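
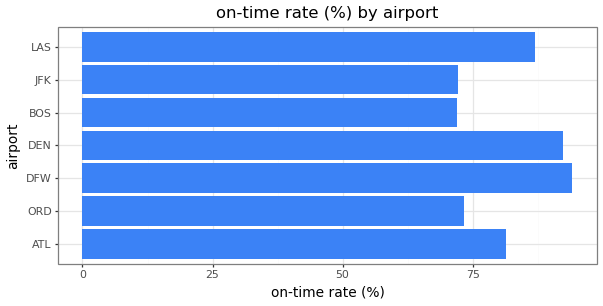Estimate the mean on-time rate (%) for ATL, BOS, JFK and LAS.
(80 + 70 + 70 + 90) / 4 ≈ 78.

≈ 78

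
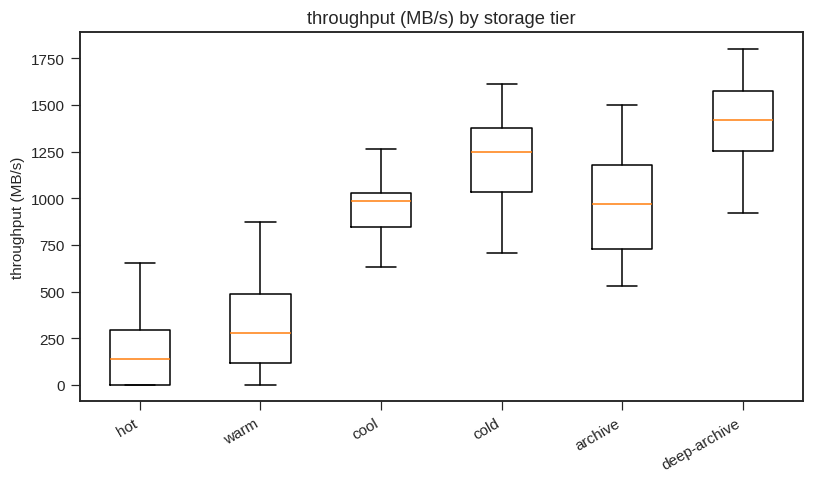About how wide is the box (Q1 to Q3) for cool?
≈ 200

Q3 ≈ 1000, Q1 ≈ 800; IQR ≈ 200.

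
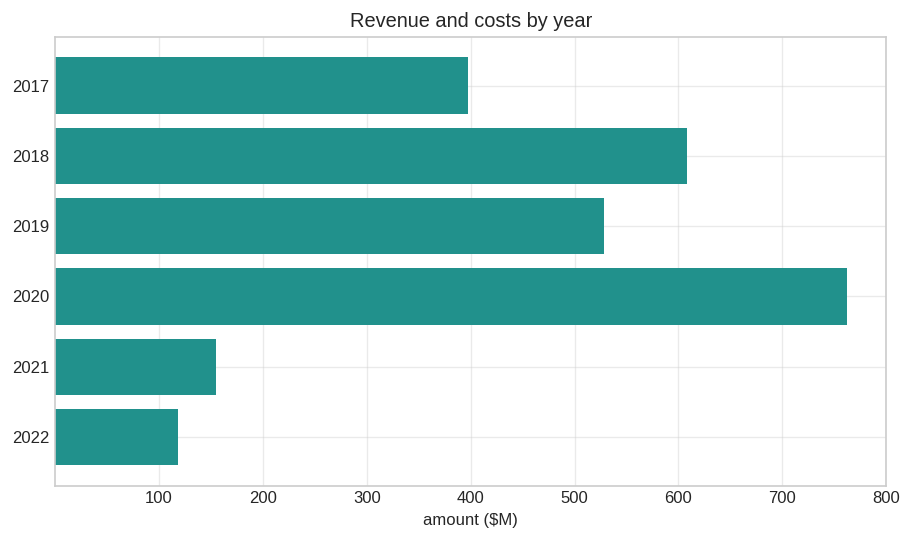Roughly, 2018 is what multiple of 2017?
≈ 1.5×

2018 ≈ 600, 2017 ≈ 400; 600/400 ≈ 1.5.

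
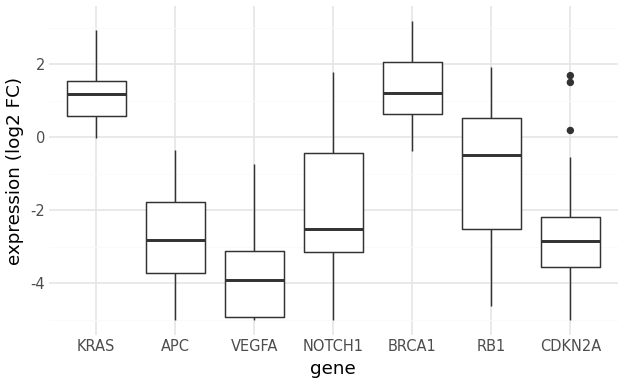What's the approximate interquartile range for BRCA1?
≈ 1.5

Q3 ≈ 2.0, Q1 ≈ 0.5; IQR ≈ 1.5.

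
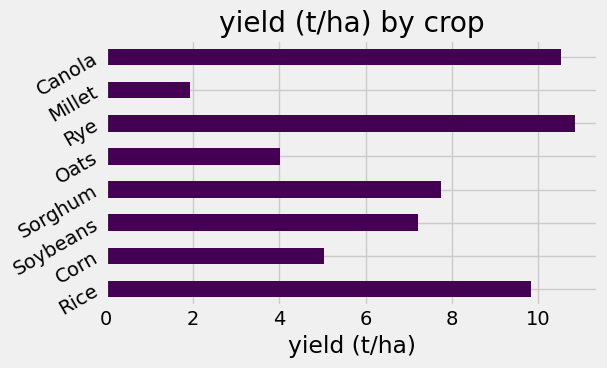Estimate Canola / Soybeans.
Canola ≈ 11, Soybeans ≈ 7; 11/7 ≈ 1.57.

≈ 1.57×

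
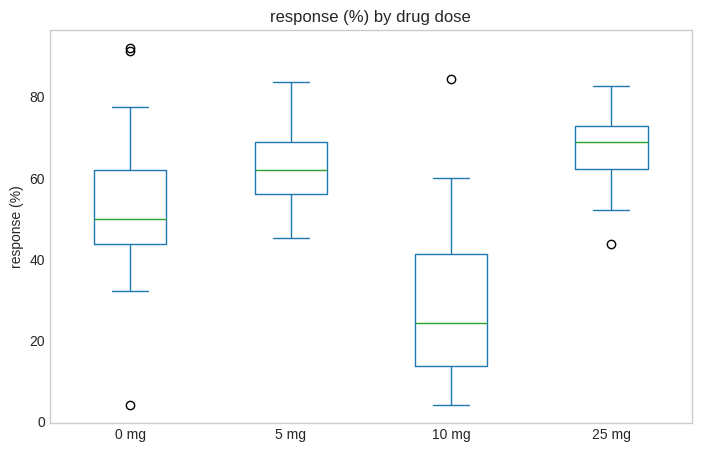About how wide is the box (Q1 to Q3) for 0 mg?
Q3 ≈ 60, Q1 ≈ 45; IQR ≈ 15.

≈ 15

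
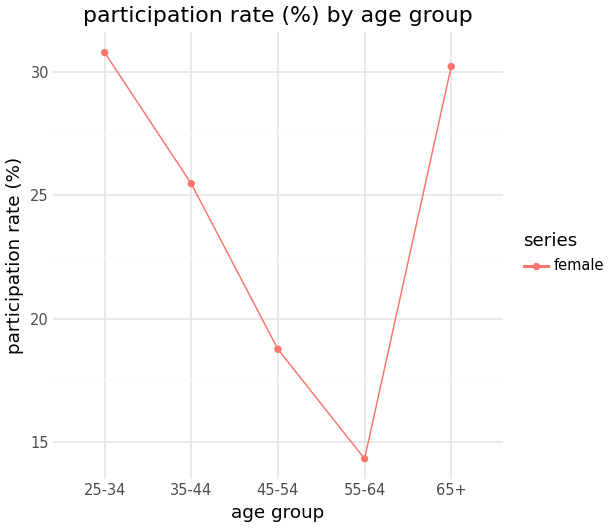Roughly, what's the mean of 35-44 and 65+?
≈ 28

(26 + 30) / 2 ≈ 28.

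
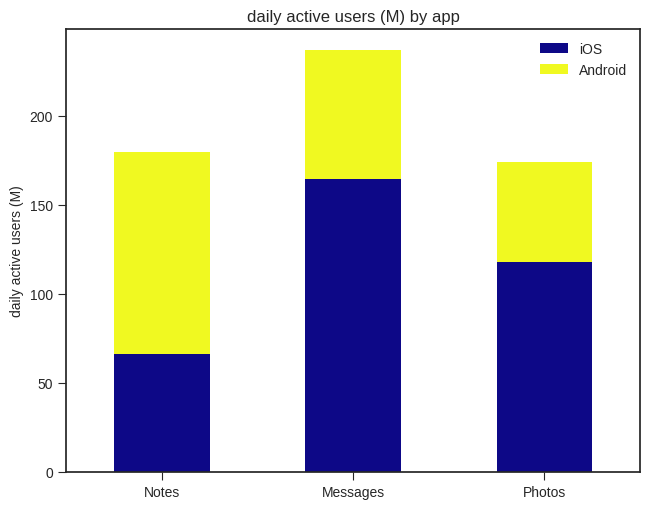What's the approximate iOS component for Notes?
iOS top ≈ 60, bottom ≈ 0; segment ≈ 60.

≈ 60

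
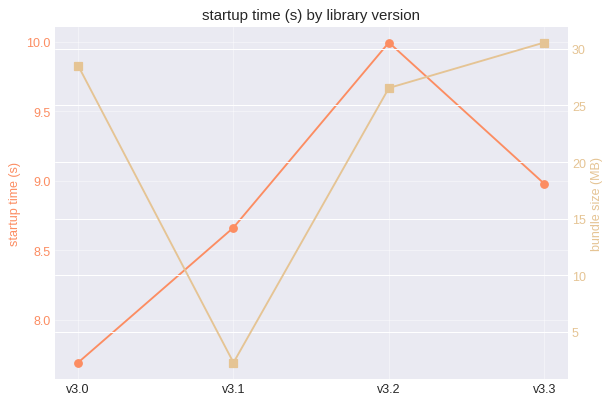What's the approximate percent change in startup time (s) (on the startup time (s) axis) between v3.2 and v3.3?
v3.2 ≈ 10.0, v3.3 ≈ 9.0; (9.0 − 10.0) / 10.0 ≈ -10%.

≈ -10%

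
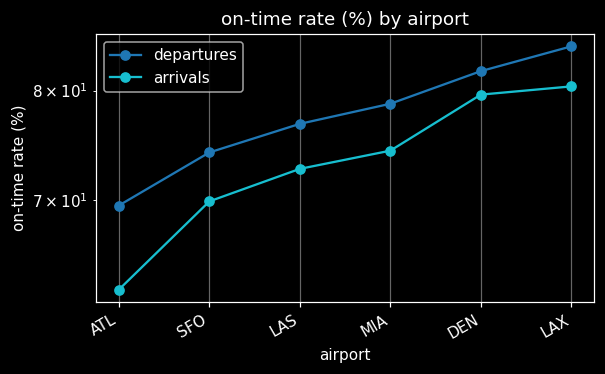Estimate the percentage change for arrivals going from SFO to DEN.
SFO ≈ 70, DEN ≈ 80; (80 − 70) / 70 ≈ +14.3%.

≈ +14.3%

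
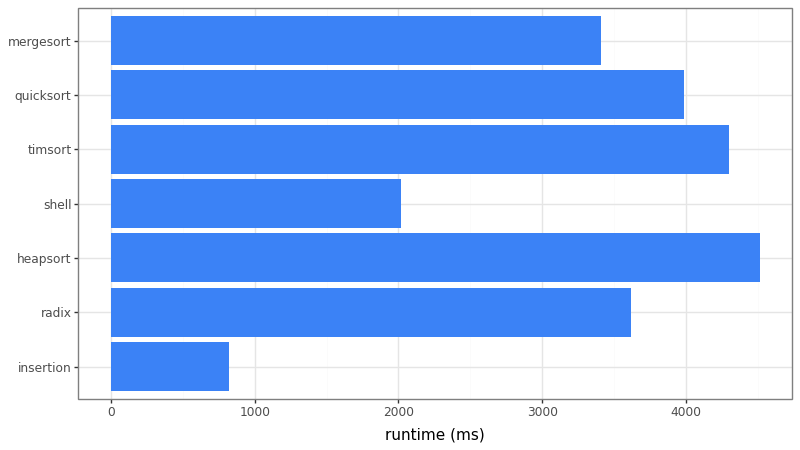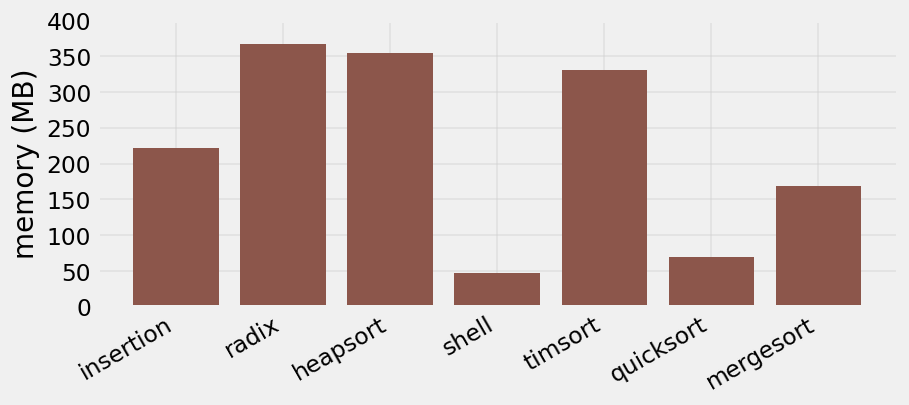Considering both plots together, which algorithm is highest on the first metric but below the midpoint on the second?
quicksort

Chart 2 median memory (MB) ≈ 200; below-median algorithms: shell, quicksort, mergesort. Among those, quicksort has the highest runtime (ms) (≈ 4000).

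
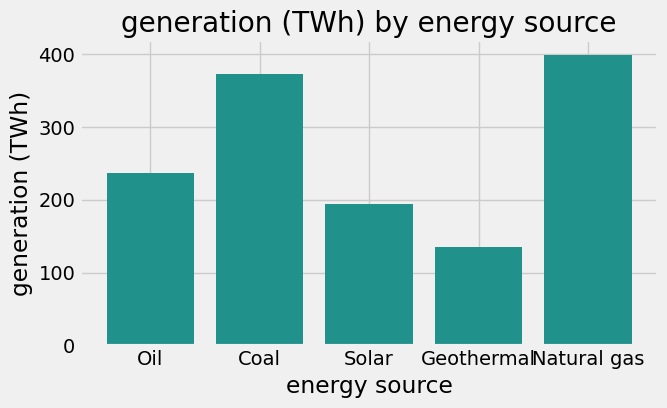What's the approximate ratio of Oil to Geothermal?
≈ 1.67×

Oil ≈ 250, Geothermal ≈ 150; 250/150 ≈ 1.67.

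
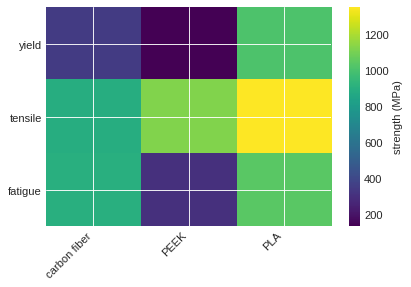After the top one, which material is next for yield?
carbon fiber

Top 3 for yield: PLA ≈ 1000, carbon fiber ≈ 400, PEEK ≈ 200.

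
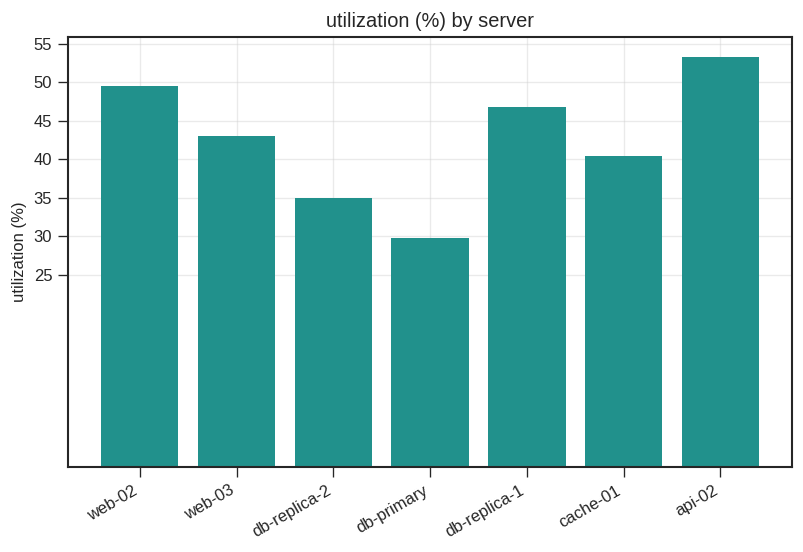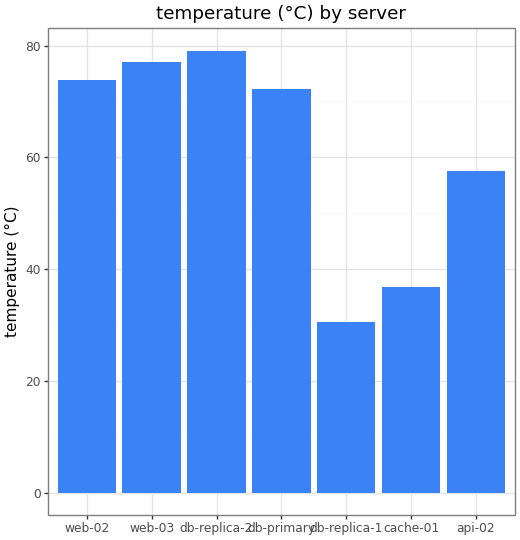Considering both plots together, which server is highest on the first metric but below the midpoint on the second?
api-02

Chart 2 median temperature (°C) ≈ 70; below-median servers: db-replica-1, cache-01, api-02. Among those, api-02 has the highest utilization (%) (≈ 55).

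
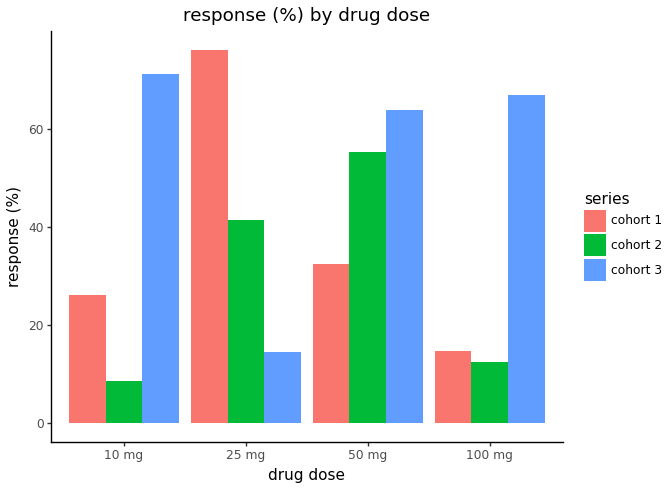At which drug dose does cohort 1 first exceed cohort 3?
25 mg

10 mg: cohort 1 ≈ 30 vs cohort 3 ≈ 70 (not yet); 25 mg: cohort 1 ≈ 80 vs cohort 3 ≈ 10 (first crossover).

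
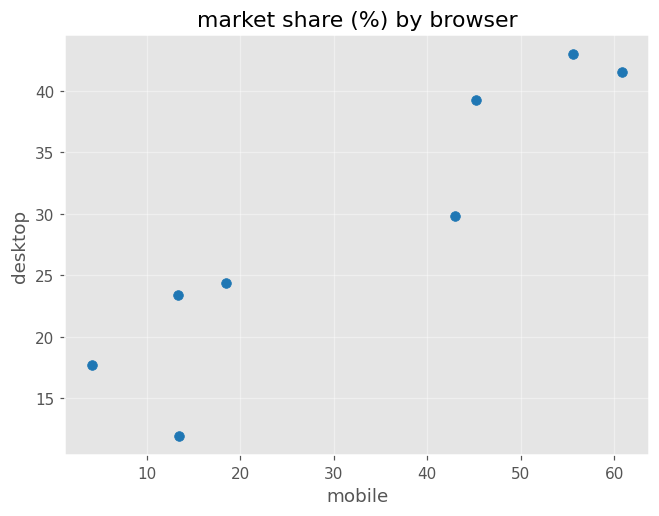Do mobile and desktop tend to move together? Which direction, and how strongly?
positive, strong

Points are positively correlated; strong (|r| ≈ 0.9).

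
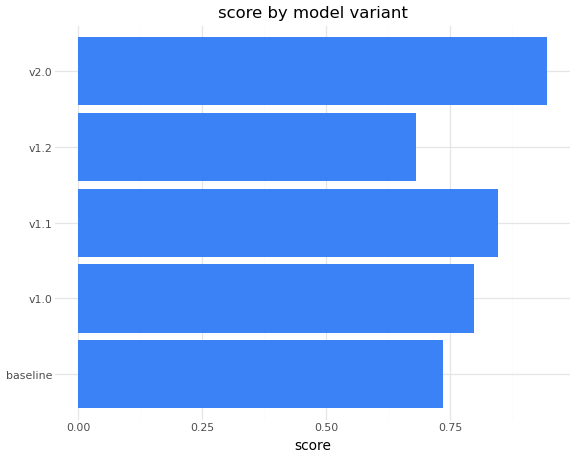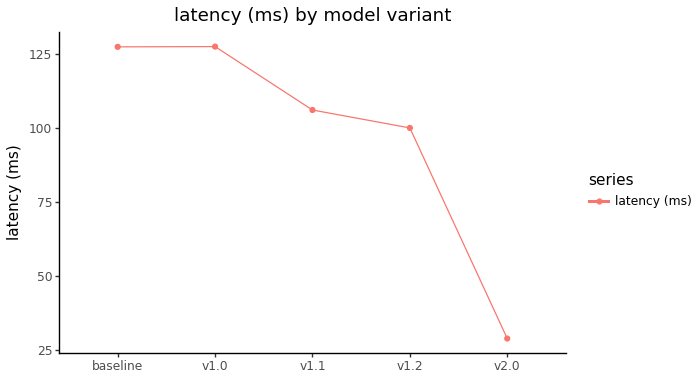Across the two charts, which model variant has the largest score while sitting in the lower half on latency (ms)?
v2.0

Chart 2 median latency (ms) ≈ 100; below-median model variants: v1.2, v2.0. Among those, v2.0 has the highest score (≈ 0.9).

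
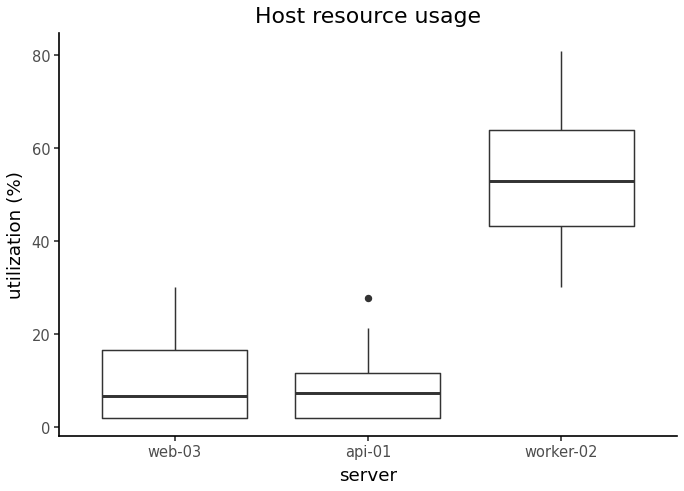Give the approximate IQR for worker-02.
Q3 ≈ 65, Q1 ≈ 45; IQR ≈ 20.

≈ 20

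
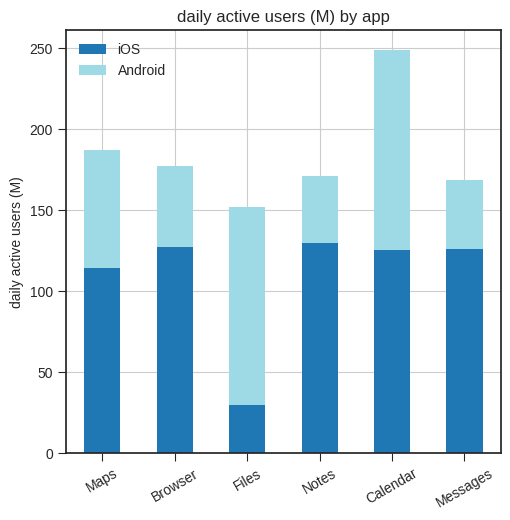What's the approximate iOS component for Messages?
≈ 125

iOS top ≈ 125, bottom ≈ 0; segment ≈ 125.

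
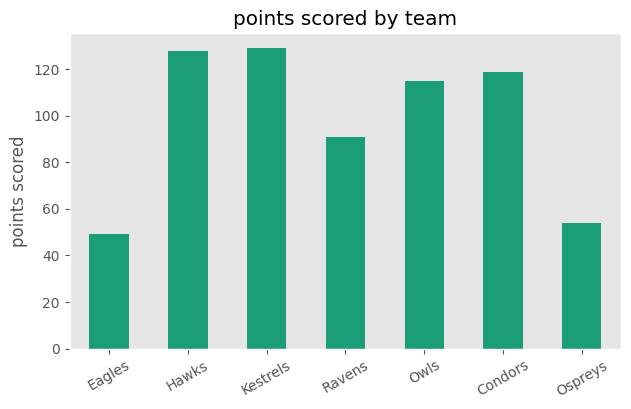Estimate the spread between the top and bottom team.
≈ 80

Max Kestrels ≈ 120, min Eagles ≈ 40; range ≈ 80.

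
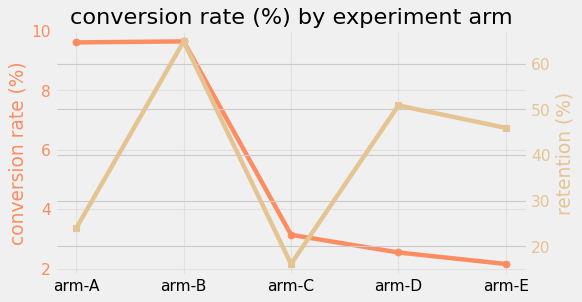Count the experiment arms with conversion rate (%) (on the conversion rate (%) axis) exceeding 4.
2

Above 4: arm-A, arm-B.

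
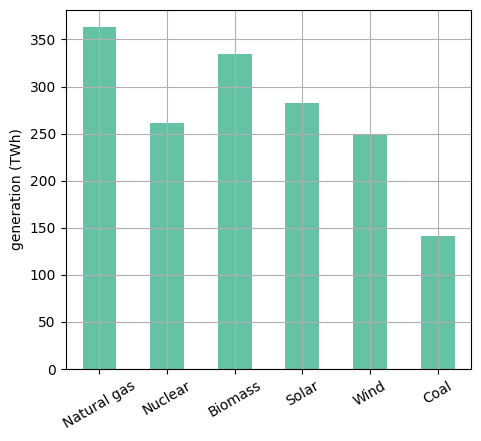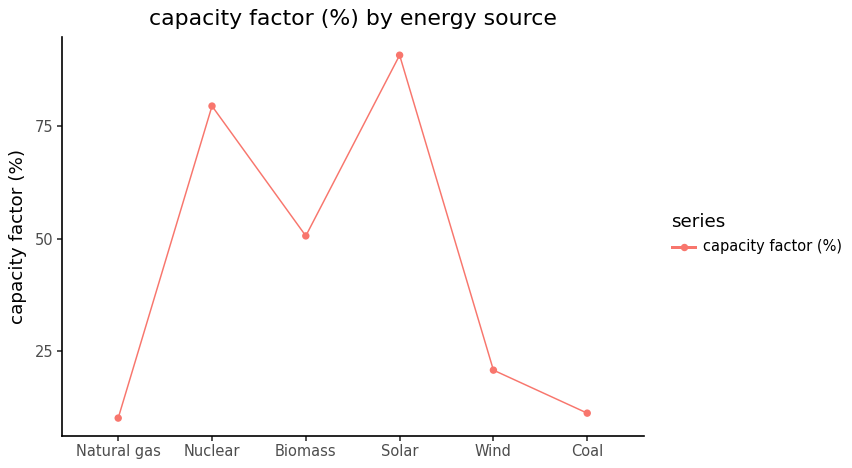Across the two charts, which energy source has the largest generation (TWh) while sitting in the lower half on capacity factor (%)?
Natural gas

Chart 2 median capacity factor (%) ≈ 40; below-median energy sources: Natural gas, Wind, Coal. Among those, Natural gas has the highest generation (TWh) (≈ 350).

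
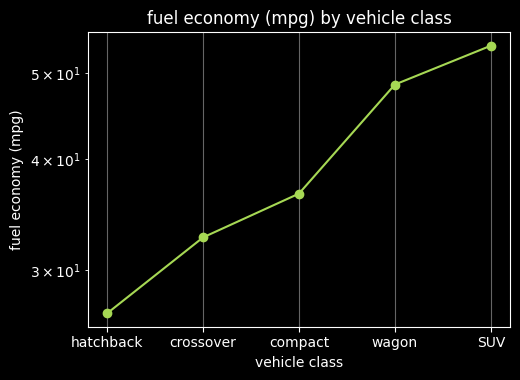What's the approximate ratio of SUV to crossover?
SUV ≈ 55, crossover ≈ 35; 55/35 ≈ 1.57.

≈ 1.57×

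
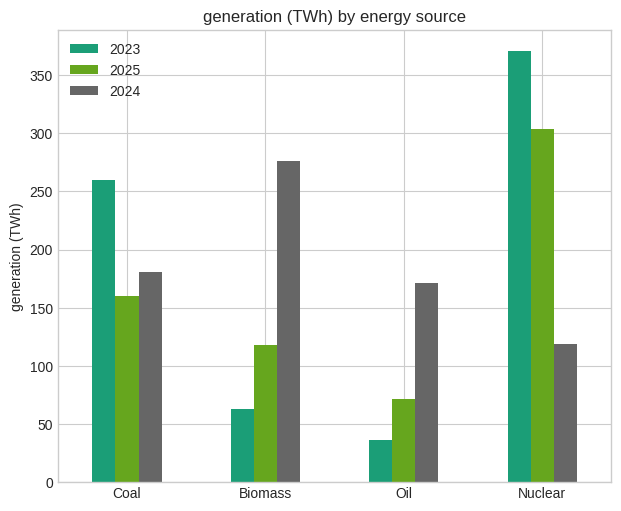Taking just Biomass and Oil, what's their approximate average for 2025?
≈ 75

(100 + 50) / 2 ≈ 75.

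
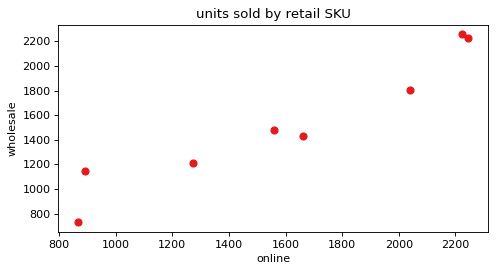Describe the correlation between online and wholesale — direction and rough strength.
Points are positively correlated; strong (|r| ≈ 1.0).

positive, strong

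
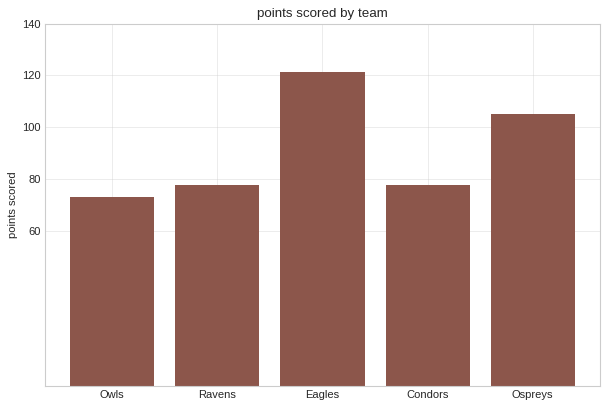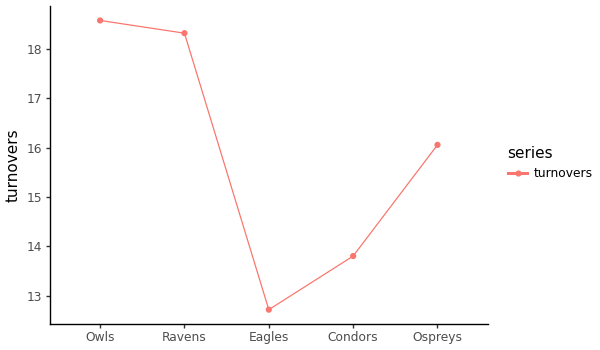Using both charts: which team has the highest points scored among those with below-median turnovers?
Chart 2 median turnovers ≈ 16; below-median teams: Eagles, Condors. Among those, Eagles has the highest points scored (≈ 120).

Eagles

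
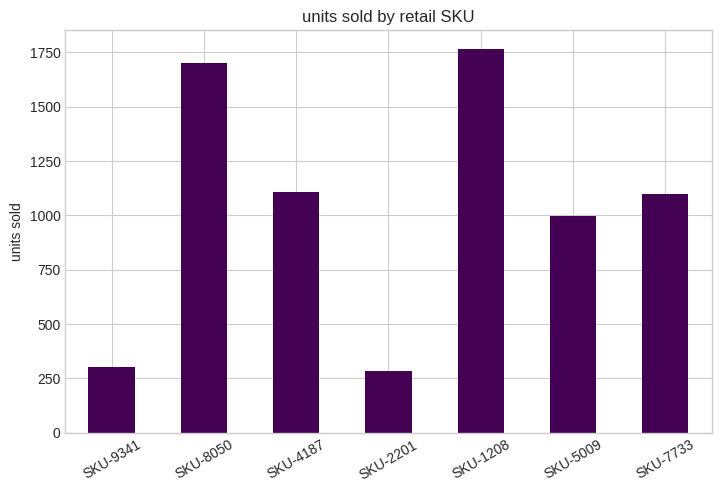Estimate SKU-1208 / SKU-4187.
≈ 1.5×

SKU-1208 ≈ 1800, SKU-4187 ≈ 1200; 1800/1200 ≈ 1.5.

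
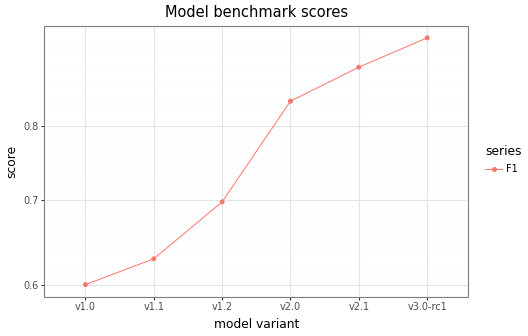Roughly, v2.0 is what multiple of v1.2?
v2.0 ≈ 0.85, v1.2 ≈ 0.70; 0.85/0.70 ≈ 1.21.

≈ 1.21×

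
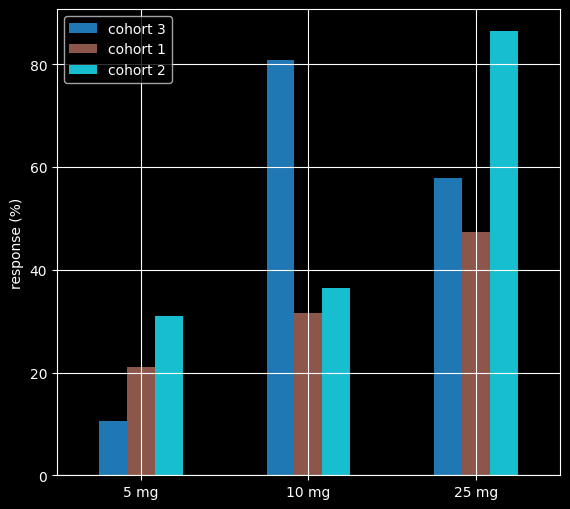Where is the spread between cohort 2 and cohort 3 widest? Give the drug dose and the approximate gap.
10 mg: cohort 2 ≈ 40, cohort 3 ≈ 80 → gap ≈ 40. Next-largest (25 mg) is only ≈ 30.

10 mg, ≈ 40 %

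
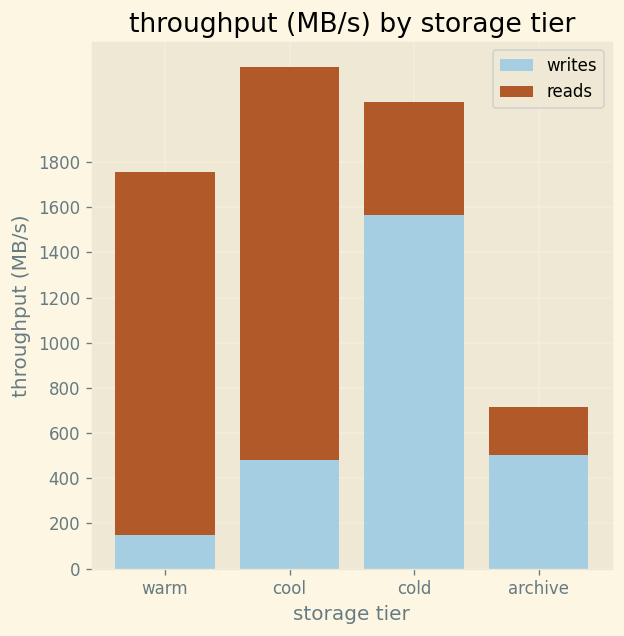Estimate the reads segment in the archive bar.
reads top ≈ 800, bottom ≈ 600; segment ≈ 200.

≈ 200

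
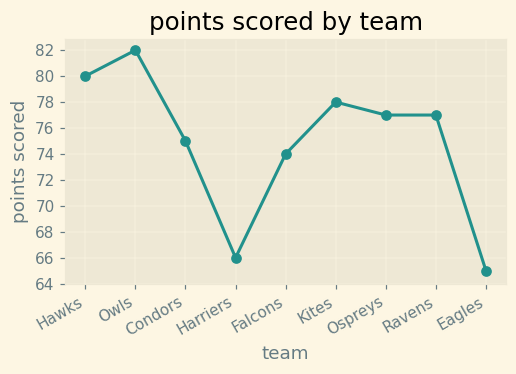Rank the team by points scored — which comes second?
Hawks

Top 3: Owls ≈ 82, Hawks ≈ 80, Kites ≈ 78.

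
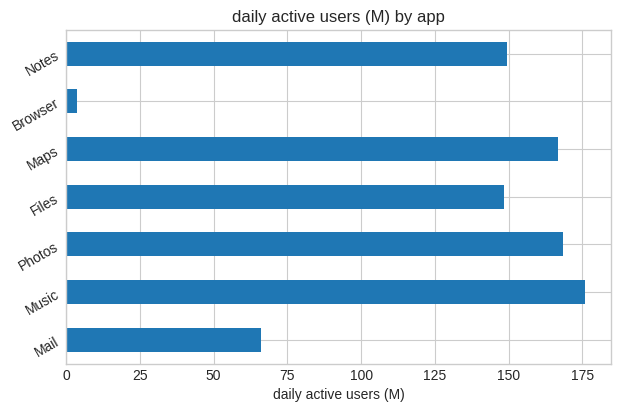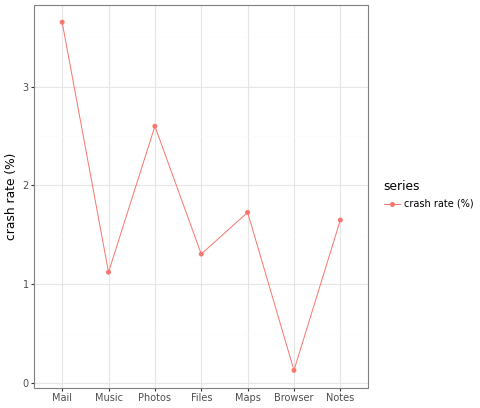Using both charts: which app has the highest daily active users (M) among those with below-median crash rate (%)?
Chart 2 median crash rate (%) ≈ 1.5; below-median apps: Music, Files, Browser. Among those, Music has the highest daily active users (M) (≈ 180).

Music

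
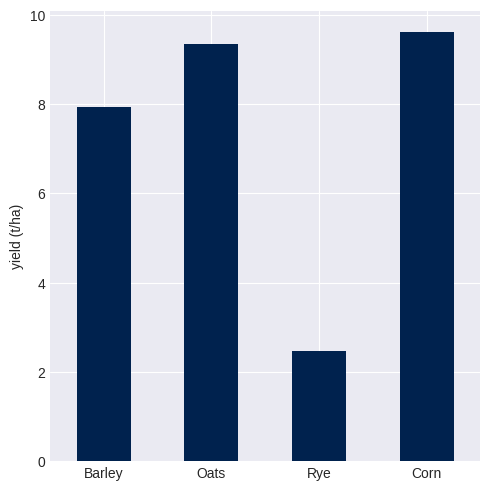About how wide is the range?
≈ 8

Max Corn ≈ 10, min Rye ≈ 2; range ≈ 8.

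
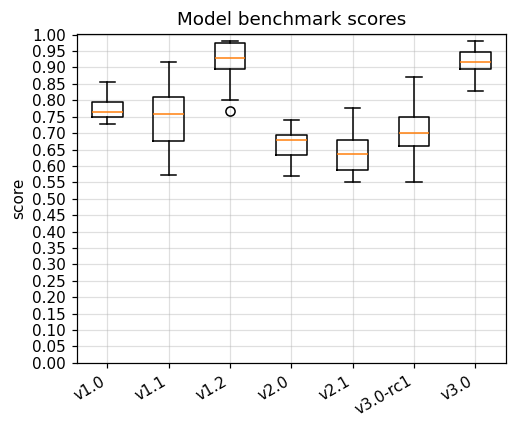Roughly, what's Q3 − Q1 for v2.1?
Q3 ≈ 0.70, Q1 ≈ 0.60; IQR ≈ 0.10.

≈ 0.10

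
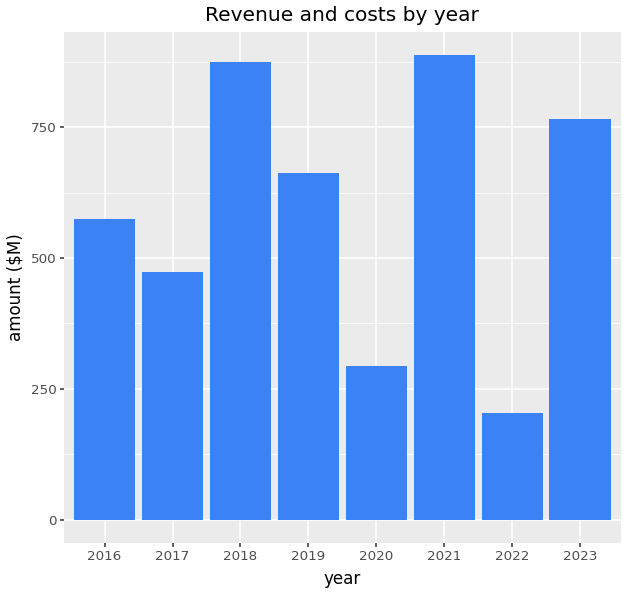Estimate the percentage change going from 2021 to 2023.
2021 ≈ 900, 2023 ≈ 800; (800 − 900) / 900 ≈ -11.1%.

≈ -11.1%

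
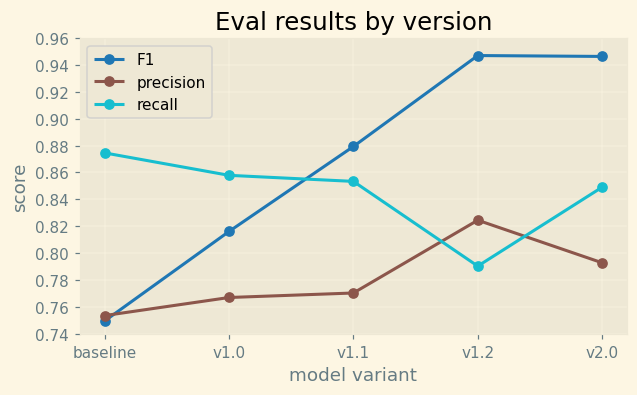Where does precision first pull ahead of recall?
v1.2

v1.1: precision ≈ 0.78 vs recall ≈ 0.86 (not yet); v1.2: precision ≈ 0.82 vs recall ≈ 0.80 (first crossover).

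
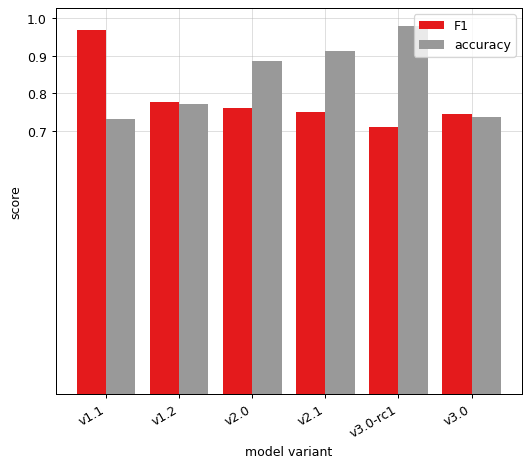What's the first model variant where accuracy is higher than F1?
v1.2: accuracy ≈ 0.8 vs F1 ≈ 0.8 (not yet); v2.0: accuracy ≈ 0.9 vs F1 ≈ 0.8 (first crossover).

v2.0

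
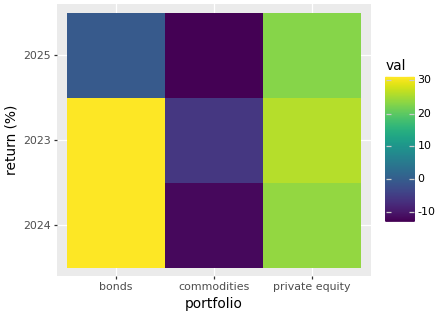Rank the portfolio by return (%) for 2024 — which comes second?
Top 3 for 2024: bonds ≈ 30, private equity ≈ 25, commodities ≈ -10.

private equity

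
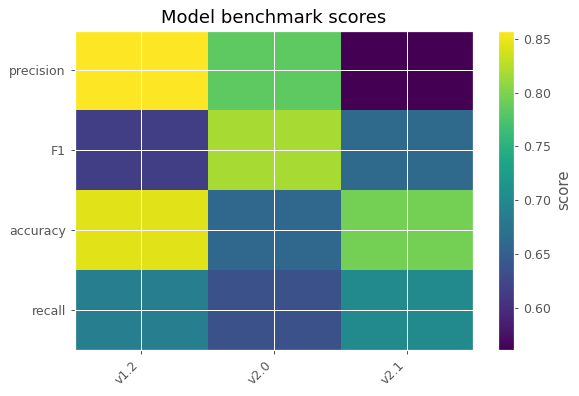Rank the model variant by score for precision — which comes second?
Top 3 for precision: v1.2 ≈ 0.85, v2.0 ≈ 0.80, v2.1 ≈ 0.55.

v2.0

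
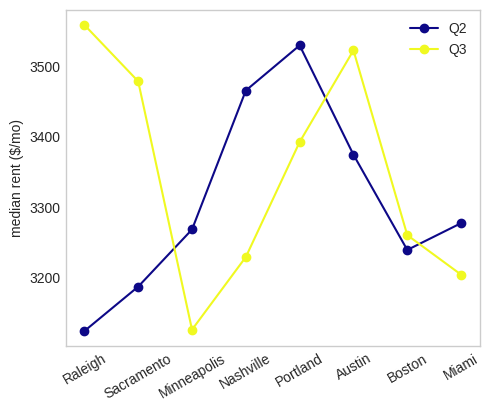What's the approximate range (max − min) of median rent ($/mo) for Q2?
Max Portland ≈ 3550, min Raleigh ≈ 3100; range ≈ 450.

≈ 450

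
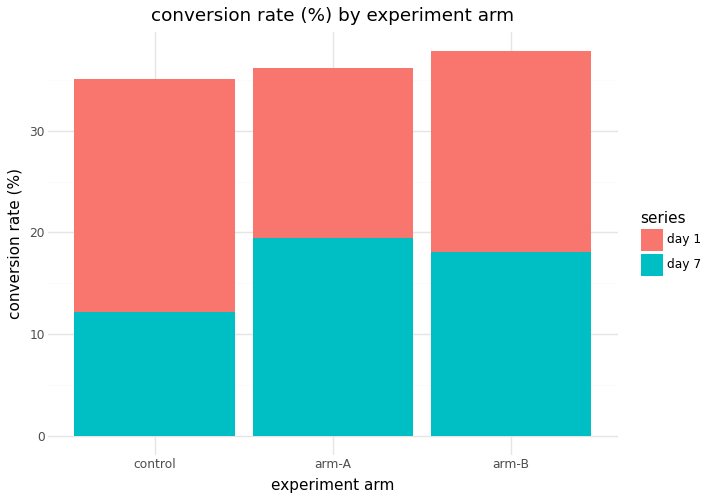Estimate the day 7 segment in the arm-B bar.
≈ 20

day 7 top ≈ 20, bottom ≈ 0; segment ≈ 20.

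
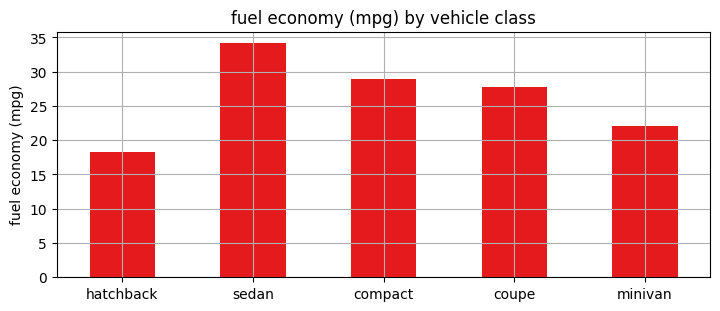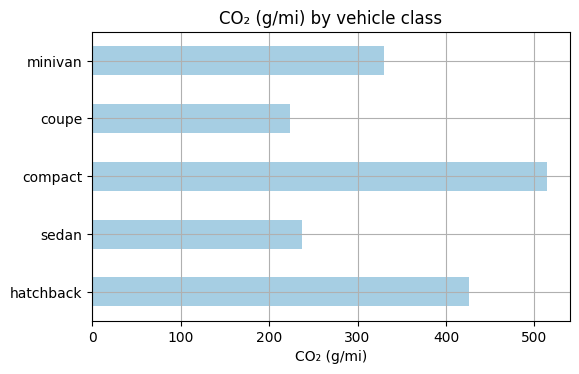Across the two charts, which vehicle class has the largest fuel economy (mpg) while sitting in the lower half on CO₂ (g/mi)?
Chart 2 median CO₂ (g/mi) ≈ 350; below-median vehicle classes: sedan, coupe. Among those, sedan has the highest fuel economy (mpg) (≈ 35).

sedan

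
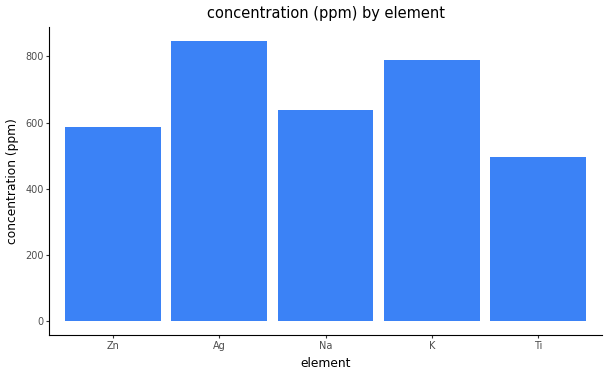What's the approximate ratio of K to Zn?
K ≈ 800, Zn ≈ 600; 800/600 ≈ 1.33.

≈ 1.33×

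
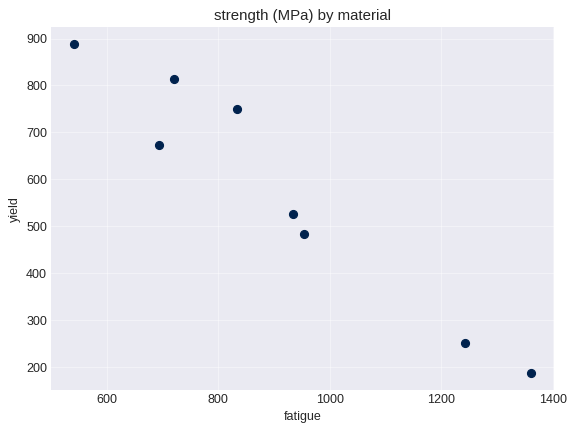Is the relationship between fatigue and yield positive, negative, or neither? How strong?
negative, strong

Points are negatively correlated; strong (|r| ≈ 1.0).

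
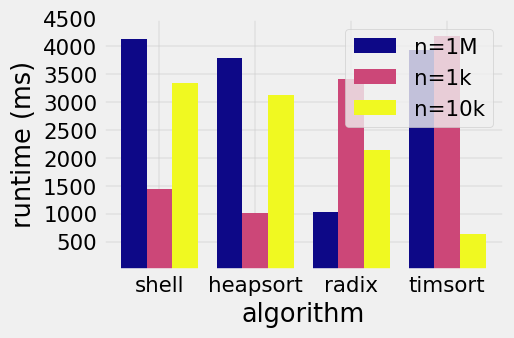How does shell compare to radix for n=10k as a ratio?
≈ 1.75×

shell ≈ 3500, radix ≈ 2000; 3500/2000 ≈ 1.75.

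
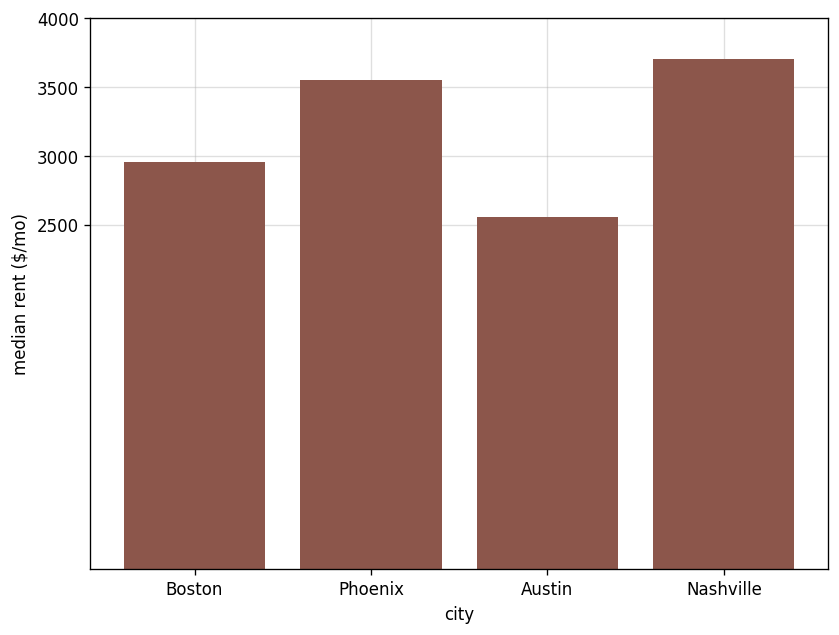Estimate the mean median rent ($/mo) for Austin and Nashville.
(2500 + 3500) / 2 ≈ 3000.

≈ 3000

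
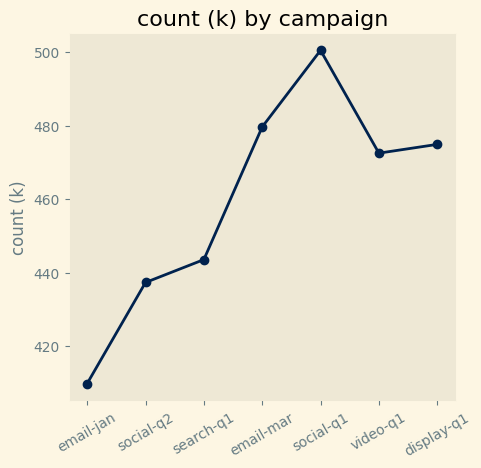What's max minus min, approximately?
Max social-q1 ≈ 500, min email-jan ≈ 410; range ≈ 90.

≈ 90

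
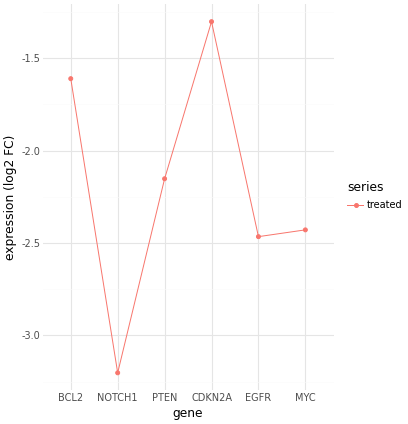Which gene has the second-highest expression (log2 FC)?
Top 3: CDKN2A ≈ -1.4, BCL2 ≈ -1.6, PTEN ≈ -2.2.

BCL2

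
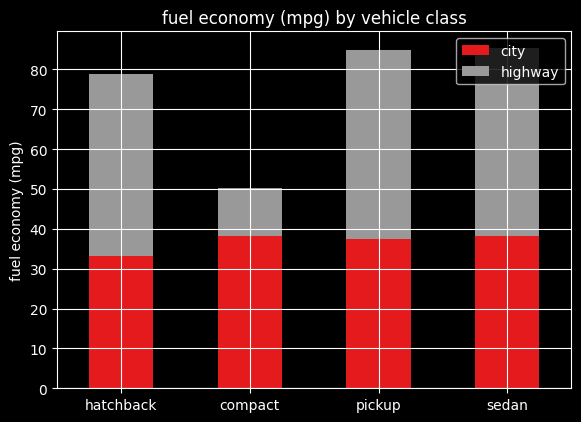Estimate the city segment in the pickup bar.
city top ≈ 40, bottom ≈ 0; segment ≈ 40.

≈ 40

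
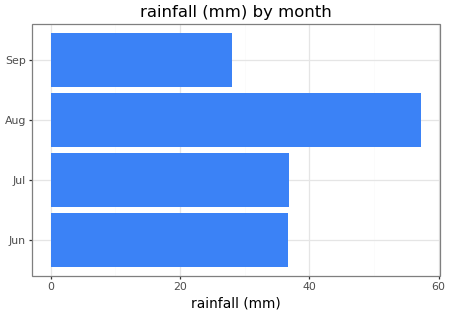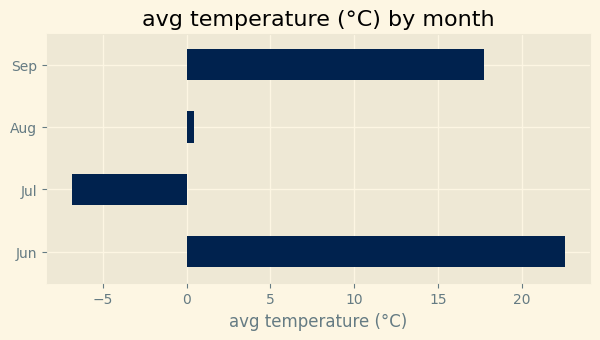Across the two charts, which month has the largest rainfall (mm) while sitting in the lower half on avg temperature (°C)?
Chart 2 median avg temperature (°C) ≈ 10; below-median months: Jul, Aug. Among those, Aug has the highest rainfall (mm) (≈ 60).

Aug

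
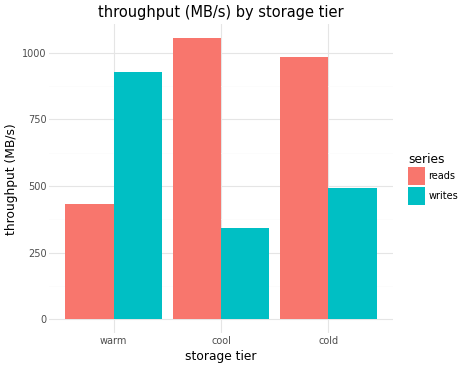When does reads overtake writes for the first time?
cool

warm: reads ≈ 400 vs writes ≈ 900 (not yet); cool: reads ≈ 1100 vs writes ≈ 300 (first crossover).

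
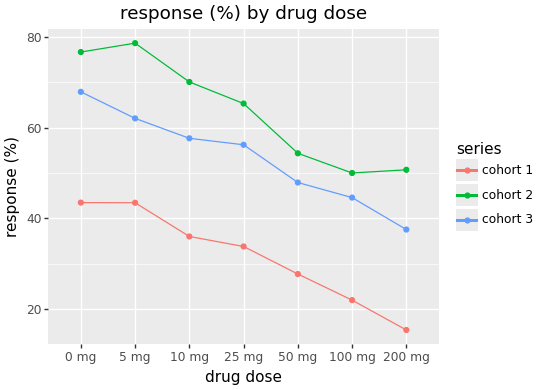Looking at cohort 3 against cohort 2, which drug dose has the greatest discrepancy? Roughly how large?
5 mg: cohort 3 ≈ 60, cohort 2 ≈ 80 → gap ≈ 20. Next-largest (200 mg) is only ≈ 10.

5 mg, ≈ 20 %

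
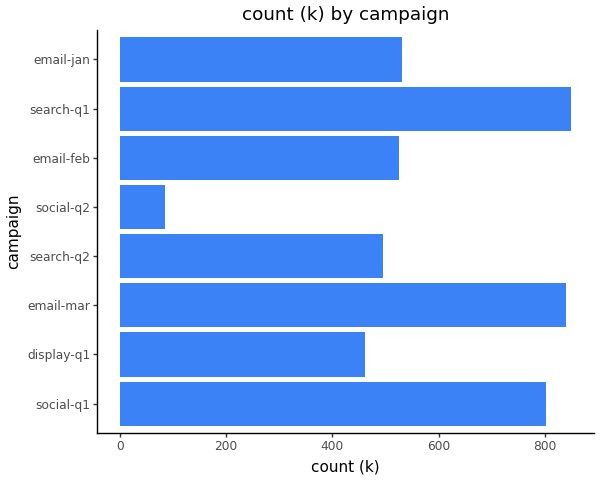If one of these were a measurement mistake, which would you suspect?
social-q2

social-q2 ≈ 100; the rest sit between ≈ 500 and ≈ 800.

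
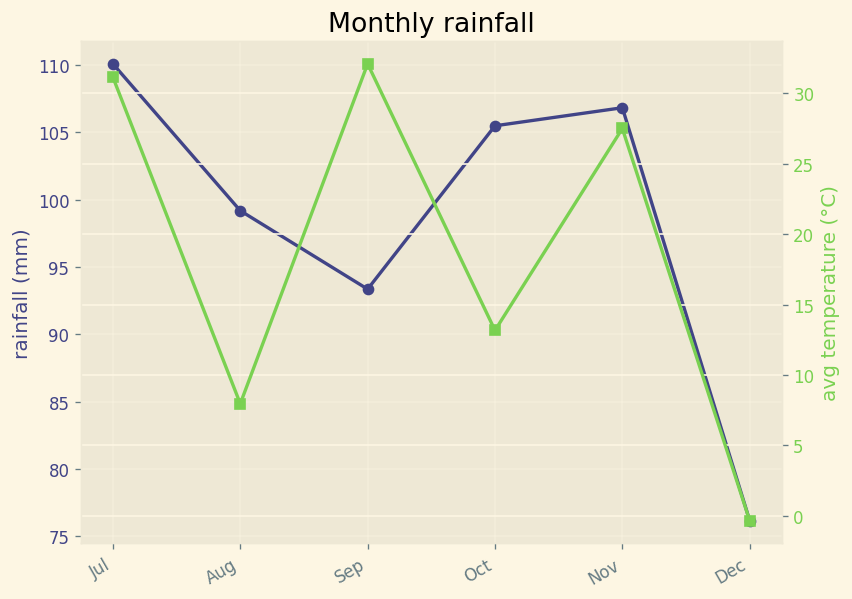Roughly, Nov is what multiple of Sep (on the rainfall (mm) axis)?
Nov ≈ 105, Sep ≈ 95; 105/95 ≈ 1.11.

≈ 1.11×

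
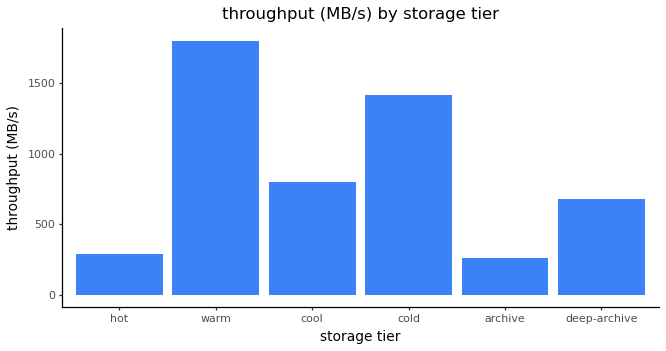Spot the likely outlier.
warm

warm ≈ 1800; the rest sit between ≈ 200 and ≈ 1400.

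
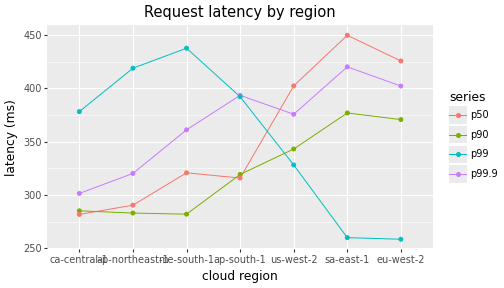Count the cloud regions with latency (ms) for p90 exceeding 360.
Above 360: sa-east-1, eu-west-2.

2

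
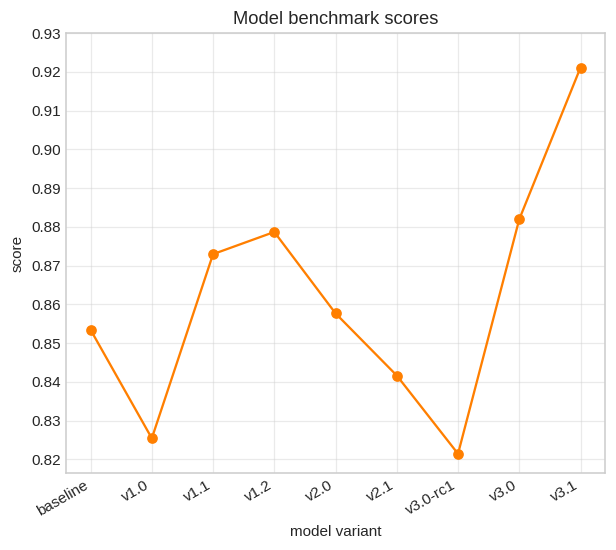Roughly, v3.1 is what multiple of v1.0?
≈ 1.11×

v3.1 ≈ 0.92, v1.0 ≈ 0.83; 0.92/0.83 ≈ 1.11.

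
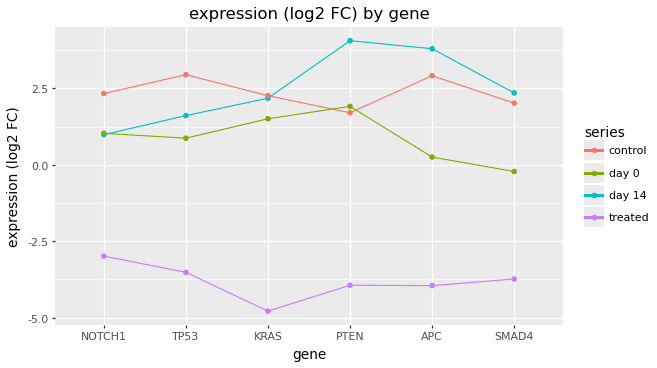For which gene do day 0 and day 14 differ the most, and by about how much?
APC: day 0 ≈ 0, day 14 ≈ 4 → gap ≈ 4. Next-largest (SMAD4) is only ≈ 2.

APC, ≈ 4 log2 FC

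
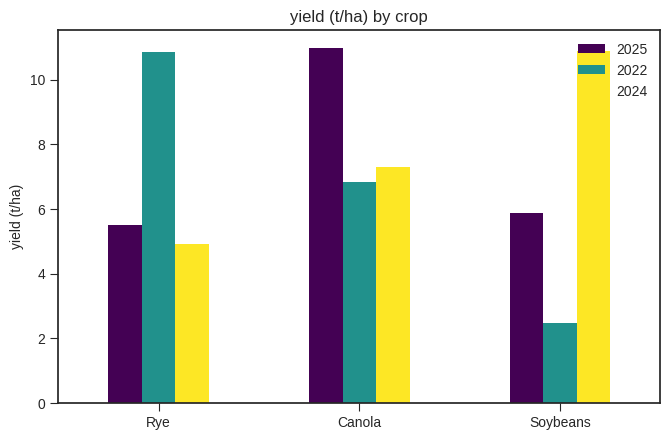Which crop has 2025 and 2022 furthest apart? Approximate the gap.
Rye: 2025 ≈ 6, 2022 ≈ 11 → gap ≈ 5. Next-largest (Canola) is only ≈ 4.

Rye, ≈ 5 t/ha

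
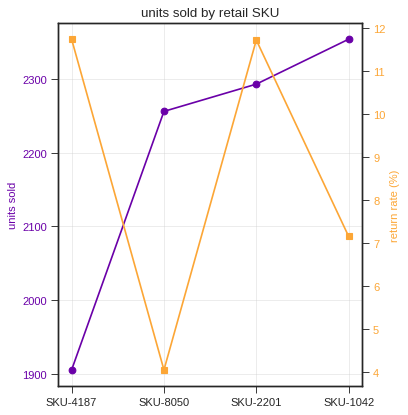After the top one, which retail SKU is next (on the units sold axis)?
Top 3 (on the units sold axis): SKU-1042 ≈ 2350, SKU-2201 ≈ 2300, SKU-8050 ≈ 2250.

SKU-2201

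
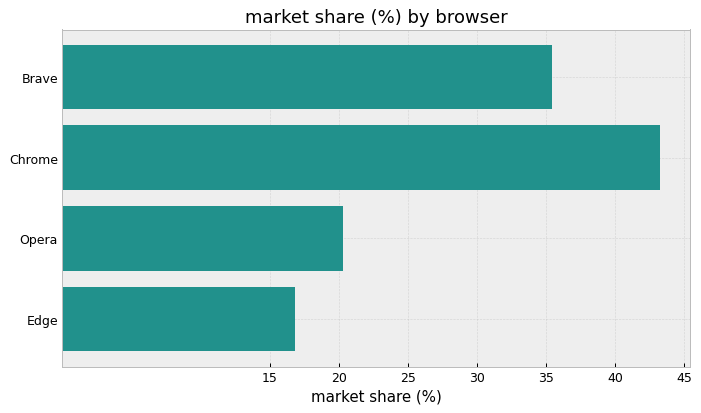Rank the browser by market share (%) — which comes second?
Top 3: Chrome ≈ 45, Brave ≈ 35, Opera ≈ 20.

Brave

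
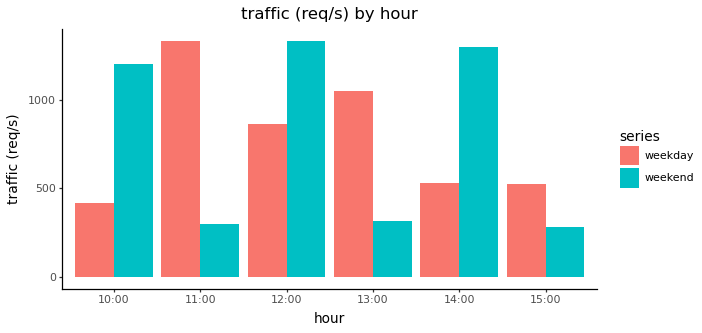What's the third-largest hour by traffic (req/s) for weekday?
12:00

Top 4 for weekday: 11:00 ≈ 1400, 13:00 ≈ 1000, 12:00 ≈ 800, 14:00 ≈ 600.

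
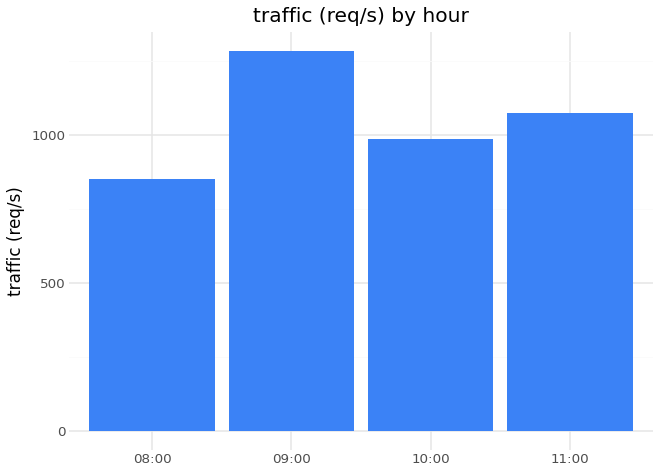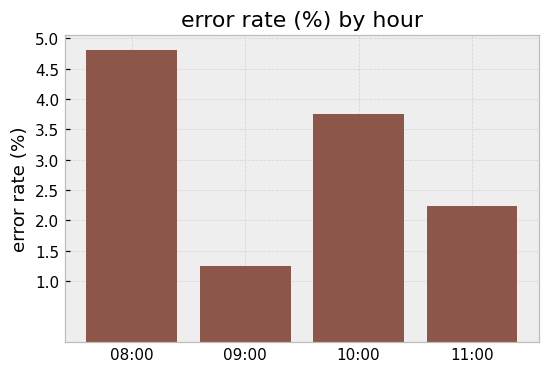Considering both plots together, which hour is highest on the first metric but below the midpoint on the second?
Chart 2 median error rate (%) ≈ 3; below-median hours: 09:00, 11:00. Among those, 09:00 has the highest traffic (req/s) (≈ 1200).

09:00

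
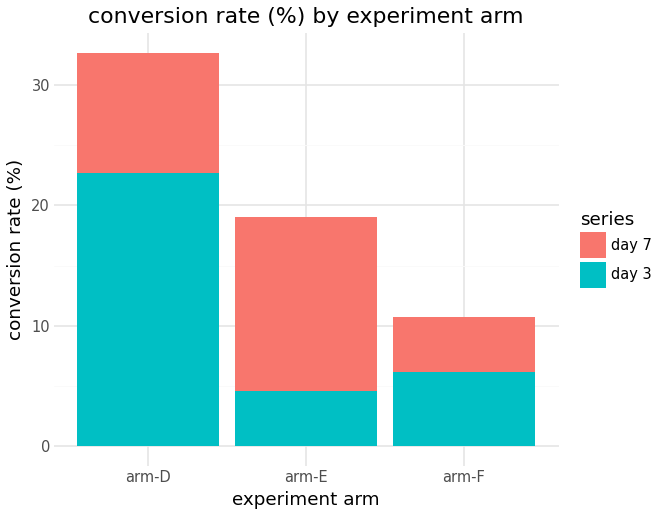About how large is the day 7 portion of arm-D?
day 7 top ≈ 35, bottom ≈ 25; segment ≈ 10.

≈ 10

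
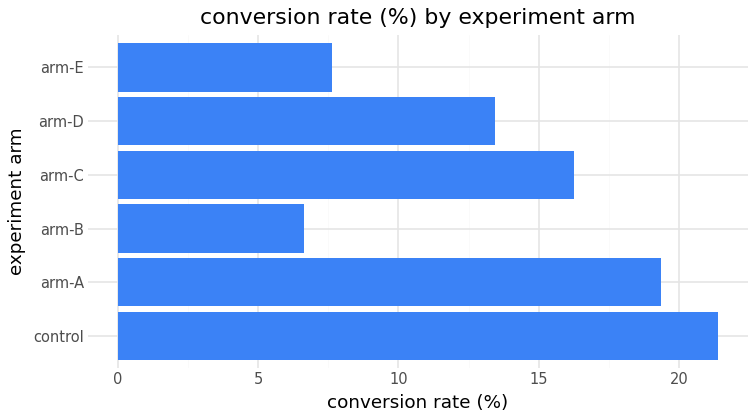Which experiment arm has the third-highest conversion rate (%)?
arm-C

Top 4: control ≈ 22, arm-A ≈ 20, arm-C ≈ 16, arm-D ≈ 14.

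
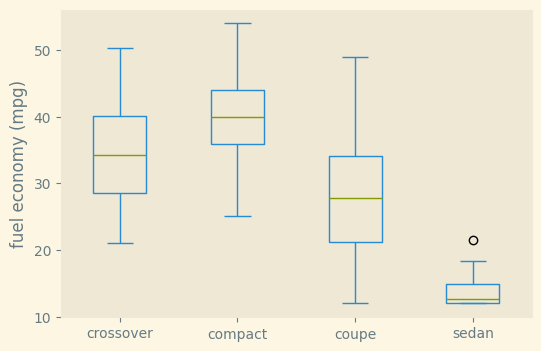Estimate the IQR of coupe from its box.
Q3 ≈ 35, Q1 ≈ 20; IQR ≈ 15.

≈ 15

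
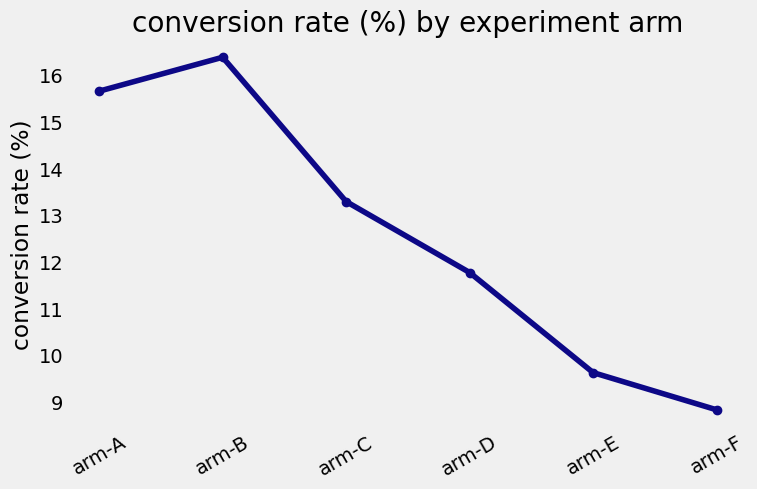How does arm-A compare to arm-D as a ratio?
arm-A ≈ 16, arm-D ≈ 12; 16/12 ≈ 1.33.

≈ 1.33×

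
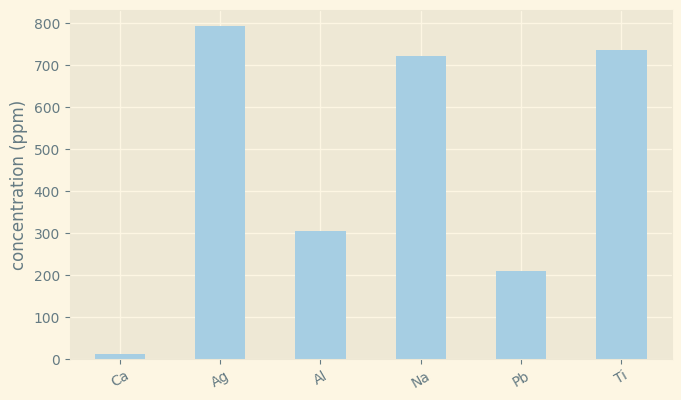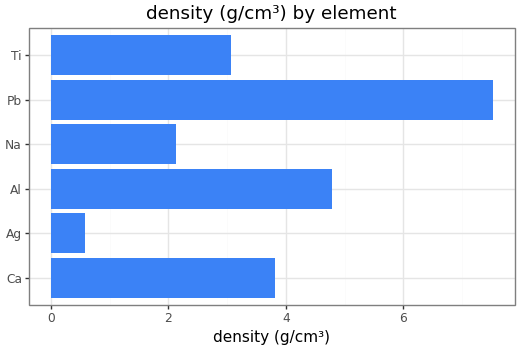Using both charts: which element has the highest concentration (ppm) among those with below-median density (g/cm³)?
Ag

Chart 2 median density (g/cm³) ≈ 3; below-median elements: Ag, Na, Ti. Among those, Ag has the highest concentration (ppm) (≈ 800).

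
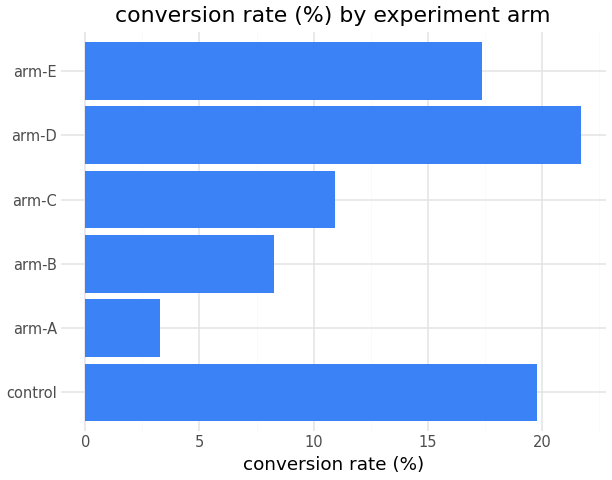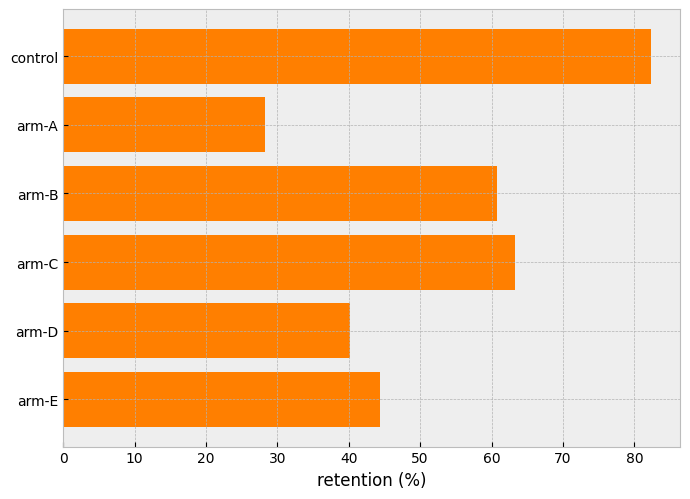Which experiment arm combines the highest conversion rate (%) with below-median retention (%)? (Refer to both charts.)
Chart 2 median retention (%) ≈ 50; below-median experiment arms: arm-A, arm-D, arm-E. Among those, arm-D has the highest conversion rate (%) (≈ 22).

arm-D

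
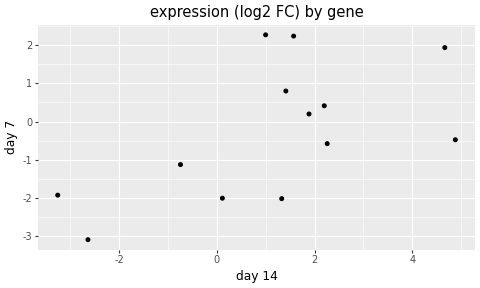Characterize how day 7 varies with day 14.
positive, moderate

Points are positively correlated; moderate (|r| ≈ 0.6).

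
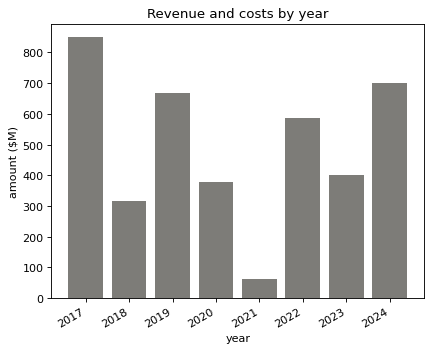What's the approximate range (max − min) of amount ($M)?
Max 2017 ≈ 900, min 2021 ≈ 100; range ≈ 800.

≈ 800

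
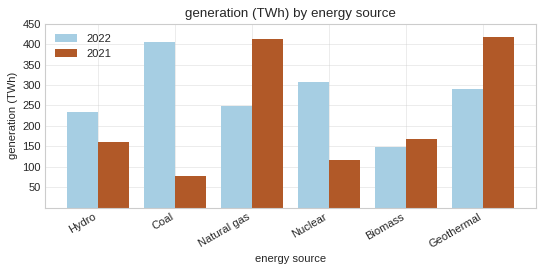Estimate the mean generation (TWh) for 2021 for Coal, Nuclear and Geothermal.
(100 + 100 + 400) / 3 ≈ 200.

≈ 200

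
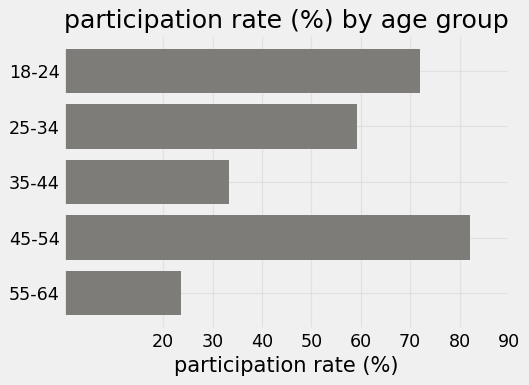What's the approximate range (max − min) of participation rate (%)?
Max 45-54 ≈ 80, min 55-64 ≈ 20; range ≈ 60.

≈ 60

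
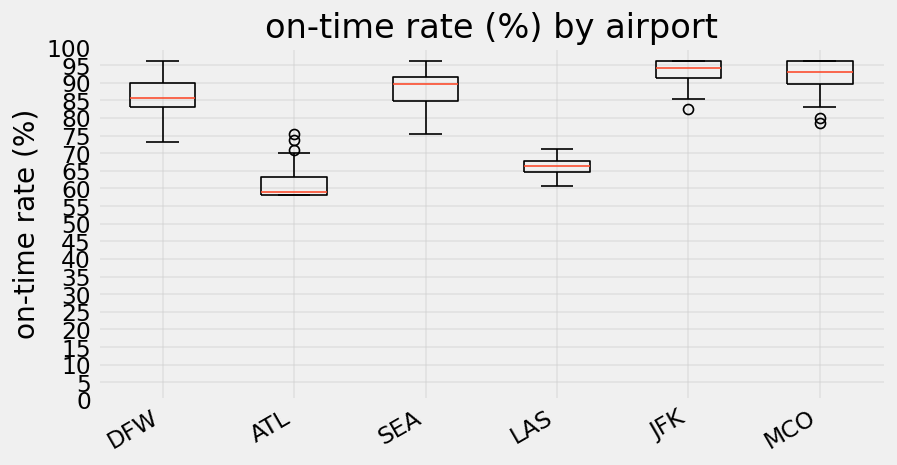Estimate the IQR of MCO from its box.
Q3 ≈ 95, Q1 ≈ 90; IQR ≈ 5.

≈ 5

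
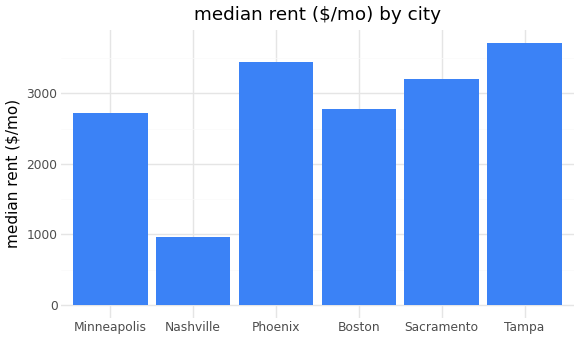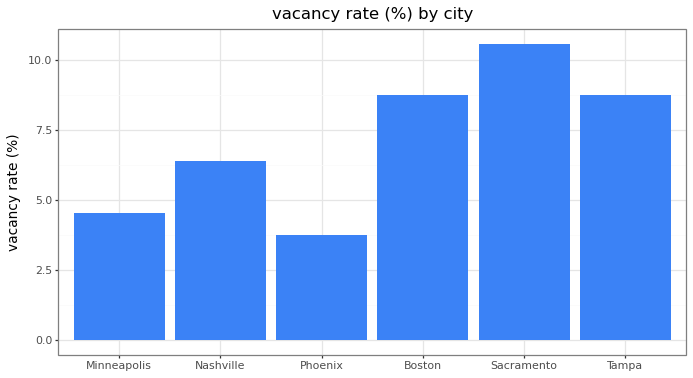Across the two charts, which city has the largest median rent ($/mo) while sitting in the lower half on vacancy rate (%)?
Phoenix

Chart 2 median vacancy rate (%) ≈ 8; below-median cities: Minneapolis, Nashville, Phoenix. Among those, Phoenix has the highest median rent ($/mo) (≈ 3500).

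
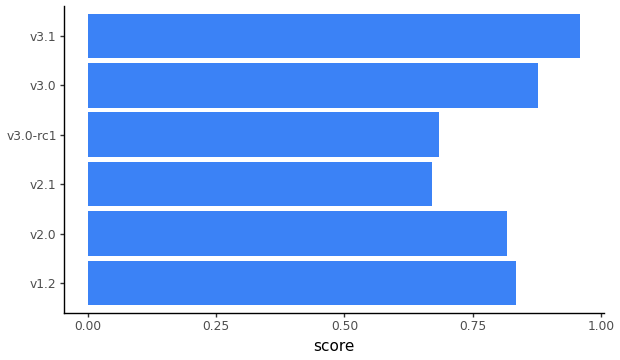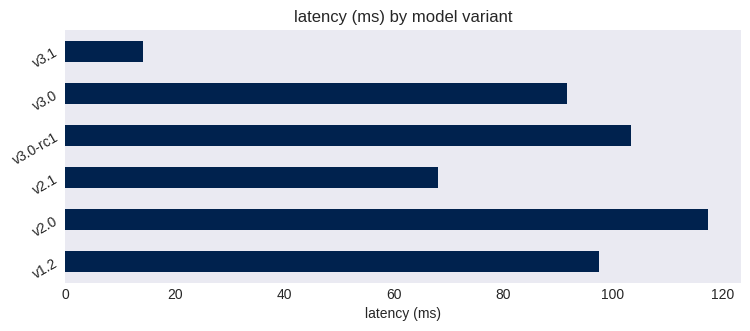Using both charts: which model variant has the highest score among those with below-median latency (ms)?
Chart 2 median latency (ms) ≈ 100; below-median model variants: v2.1, v3.0, v3.1. Among those, v3.1 has the highest score (≈ 1).

v3.1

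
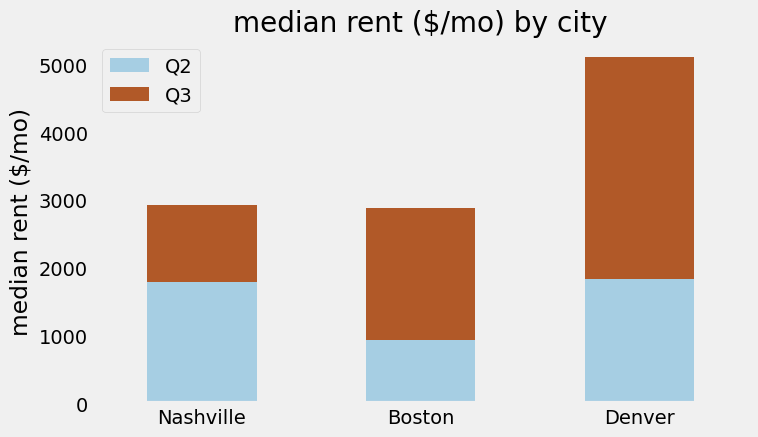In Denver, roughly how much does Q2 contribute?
≈ 2000

Q2 top ≈ 2000, bottom ≈ 0; segment ≈ 2000.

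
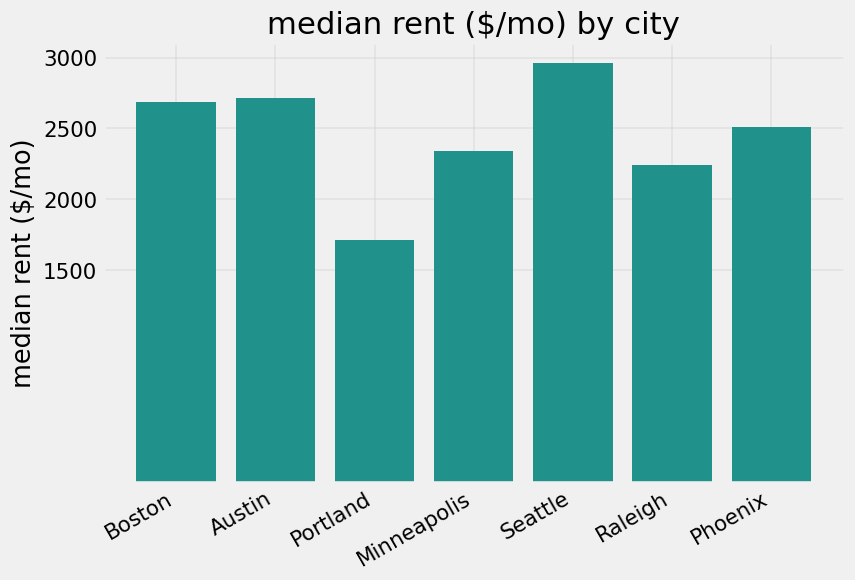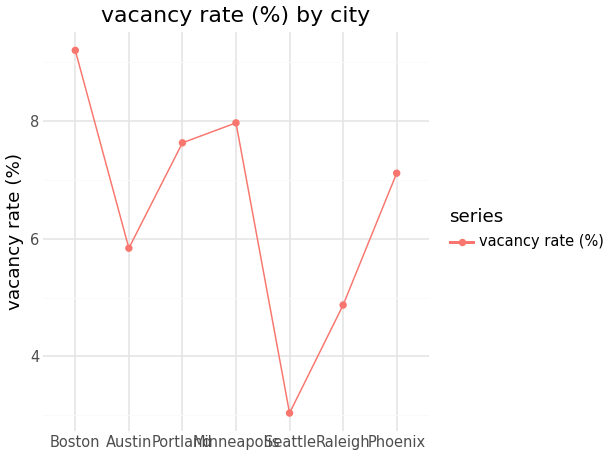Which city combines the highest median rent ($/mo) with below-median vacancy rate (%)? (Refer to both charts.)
Seattle

Chart 2 median vacancy rate (%) ≈ 7; below-median cities: Austin, Seattle, Raleigh. Among those, Seattle has the highest median rent ($/mo) (≈ 3000).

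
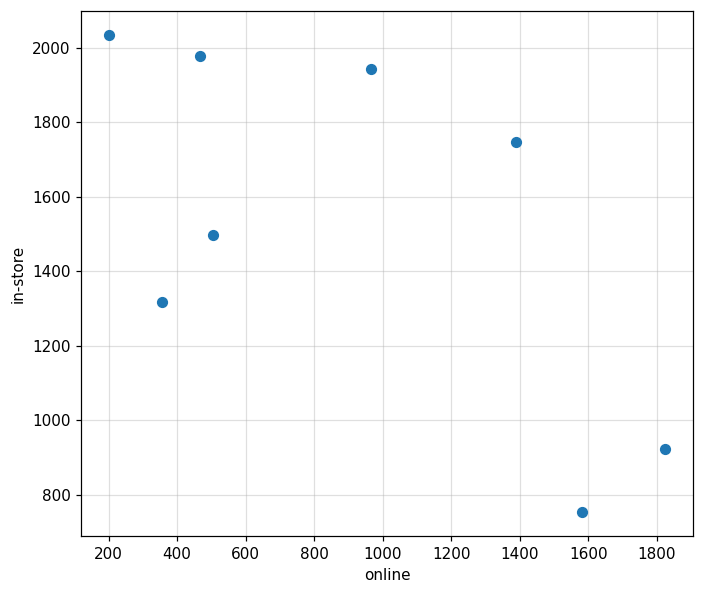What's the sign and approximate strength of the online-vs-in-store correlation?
Points are negatively correlated; moderate (|r| ≈ 0.6).

negative, moderate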